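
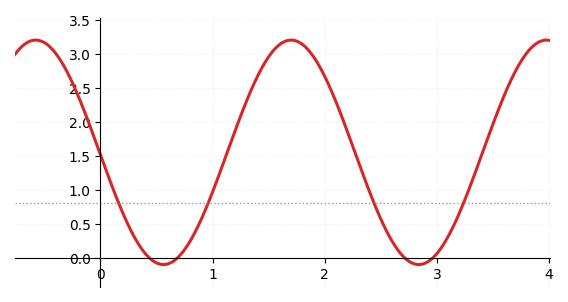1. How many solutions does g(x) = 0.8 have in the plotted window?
4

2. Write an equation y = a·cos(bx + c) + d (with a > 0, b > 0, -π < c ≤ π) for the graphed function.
y = 1.65cos(2.76x + 1.59) + 1.55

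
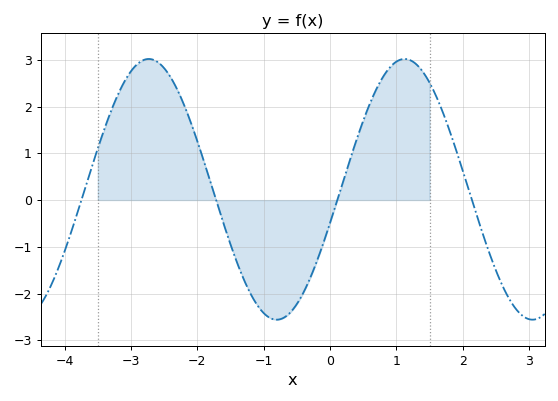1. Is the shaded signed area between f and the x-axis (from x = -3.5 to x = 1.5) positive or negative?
positive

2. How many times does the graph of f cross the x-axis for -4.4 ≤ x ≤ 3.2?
4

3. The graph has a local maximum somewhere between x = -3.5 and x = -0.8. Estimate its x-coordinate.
-2.73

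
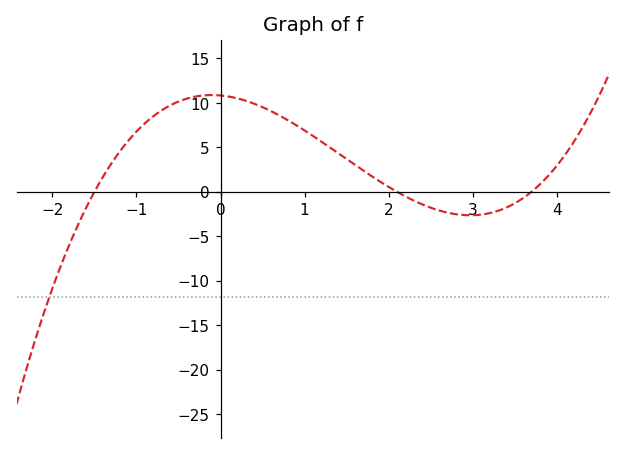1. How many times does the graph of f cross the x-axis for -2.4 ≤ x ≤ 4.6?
3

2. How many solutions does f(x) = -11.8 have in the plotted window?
1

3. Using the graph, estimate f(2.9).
-2.5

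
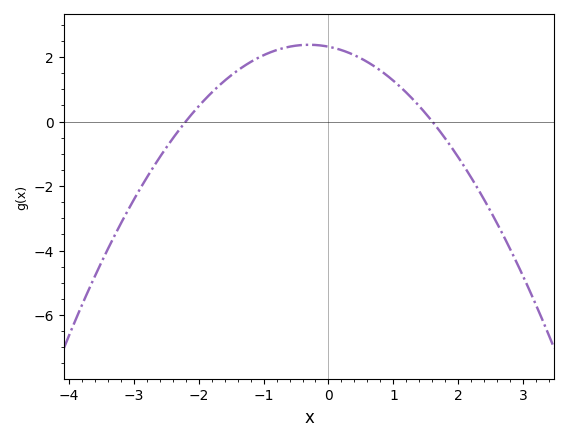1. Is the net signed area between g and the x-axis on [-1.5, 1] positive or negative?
positive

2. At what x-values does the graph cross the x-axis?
-2.2, 1.6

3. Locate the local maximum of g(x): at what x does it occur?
-0.2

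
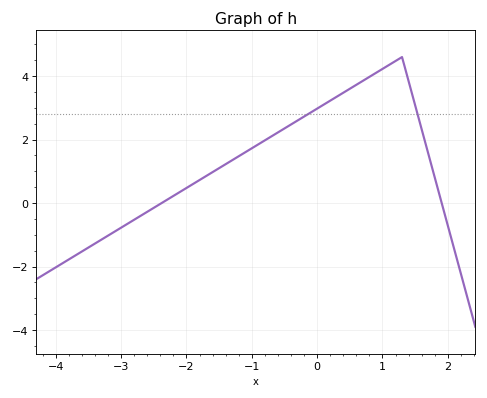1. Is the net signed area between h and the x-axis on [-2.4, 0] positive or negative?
positive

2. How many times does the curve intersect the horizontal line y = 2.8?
2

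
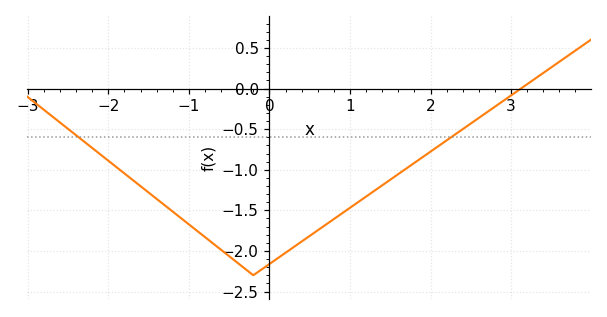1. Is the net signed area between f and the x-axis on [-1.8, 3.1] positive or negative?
negative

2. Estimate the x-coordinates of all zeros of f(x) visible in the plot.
3.12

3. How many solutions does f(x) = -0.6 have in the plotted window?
2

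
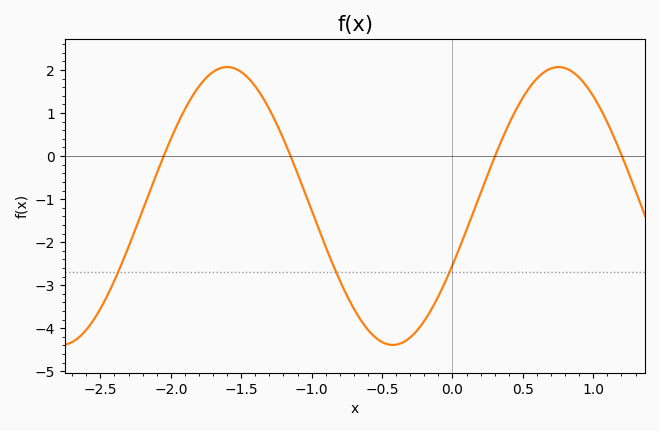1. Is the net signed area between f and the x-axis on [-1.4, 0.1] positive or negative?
negative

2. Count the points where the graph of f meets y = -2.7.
3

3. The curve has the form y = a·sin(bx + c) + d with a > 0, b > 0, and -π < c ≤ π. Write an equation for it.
y = 3.23sin(2.7x - 0.44) - 1.16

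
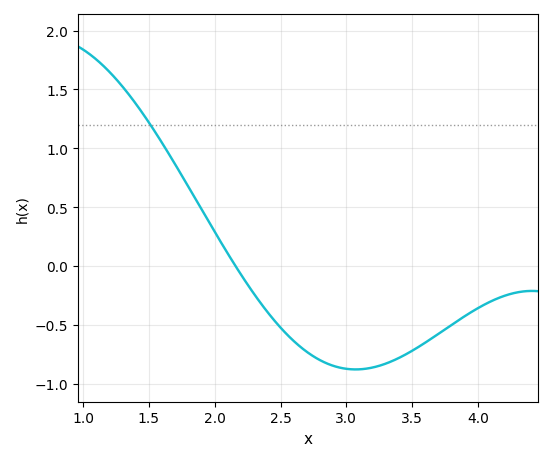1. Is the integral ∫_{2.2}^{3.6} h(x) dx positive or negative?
negative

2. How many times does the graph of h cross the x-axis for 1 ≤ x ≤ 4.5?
1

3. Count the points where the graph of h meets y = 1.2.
1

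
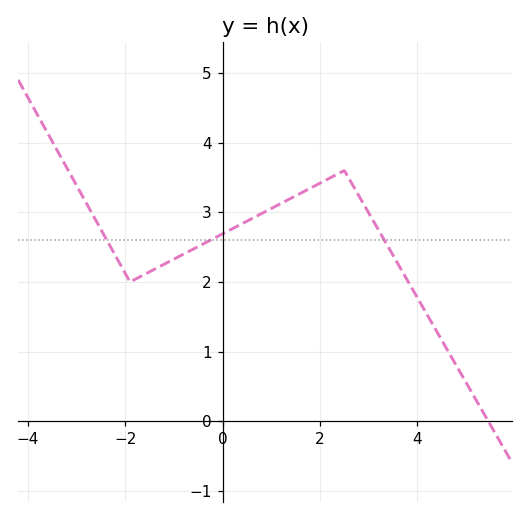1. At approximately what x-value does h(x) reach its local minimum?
-1.8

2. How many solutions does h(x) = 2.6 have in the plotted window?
3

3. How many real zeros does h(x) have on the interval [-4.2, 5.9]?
1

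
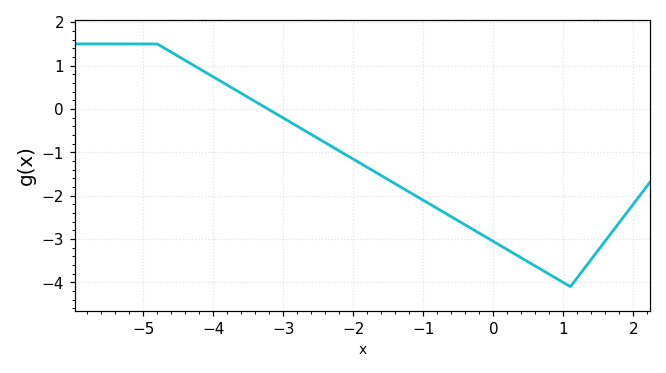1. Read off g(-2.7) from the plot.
-0.5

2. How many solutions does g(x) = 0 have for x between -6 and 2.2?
1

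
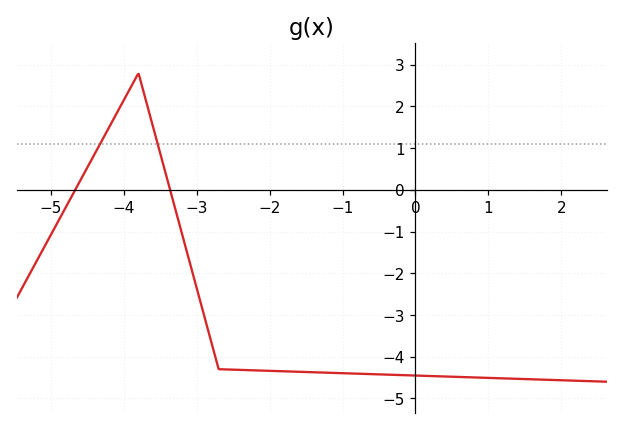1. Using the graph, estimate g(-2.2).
-4.3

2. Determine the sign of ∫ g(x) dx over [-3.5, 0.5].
negative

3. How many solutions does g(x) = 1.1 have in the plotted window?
2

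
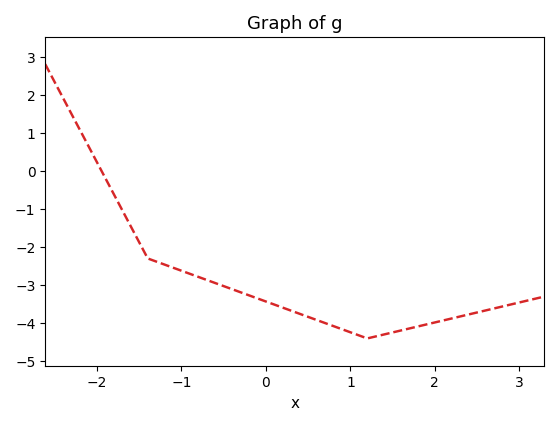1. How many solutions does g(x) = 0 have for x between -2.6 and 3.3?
1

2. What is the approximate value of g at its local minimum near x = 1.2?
-4.4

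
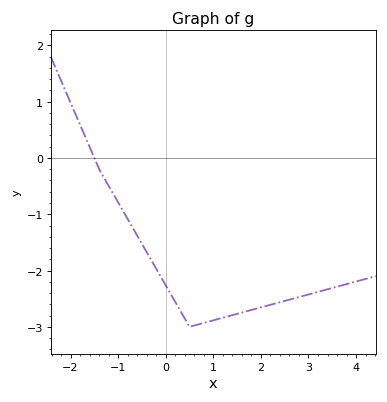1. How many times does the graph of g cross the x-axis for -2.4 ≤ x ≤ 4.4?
1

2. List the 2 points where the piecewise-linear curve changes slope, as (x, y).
(-1.4, -0.2); (0.5, -3)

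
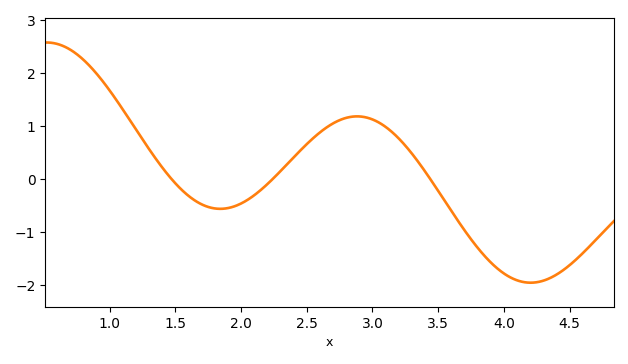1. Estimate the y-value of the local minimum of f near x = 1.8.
-0.6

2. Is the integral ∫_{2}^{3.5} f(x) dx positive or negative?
positive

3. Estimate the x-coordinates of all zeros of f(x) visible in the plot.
1.5, 2.2, 3.4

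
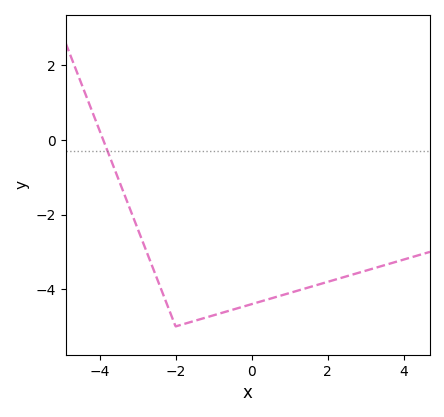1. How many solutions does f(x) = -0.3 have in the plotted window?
1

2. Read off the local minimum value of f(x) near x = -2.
-5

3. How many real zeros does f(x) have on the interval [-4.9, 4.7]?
1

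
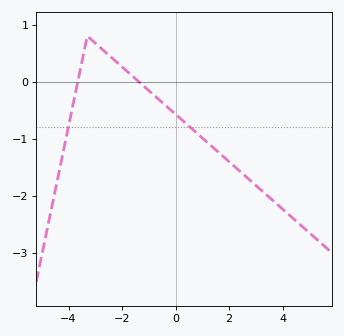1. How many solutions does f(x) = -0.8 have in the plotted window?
2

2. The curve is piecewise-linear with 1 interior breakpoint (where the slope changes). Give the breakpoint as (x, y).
(-3.3, 0.8)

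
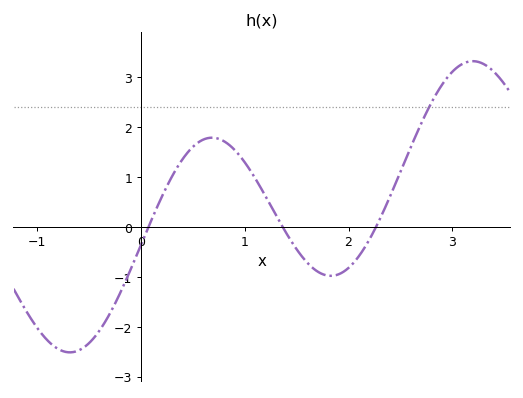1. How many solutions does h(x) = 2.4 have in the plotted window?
1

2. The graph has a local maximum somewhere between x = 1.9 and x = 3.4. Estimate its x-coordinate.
3.2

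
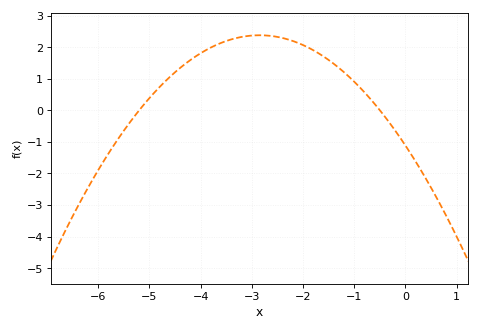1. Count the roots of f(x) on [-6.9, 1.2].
2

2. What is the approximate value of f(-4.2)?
1.59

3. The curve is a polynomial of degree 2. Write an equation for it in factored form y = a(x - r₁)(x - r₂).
y = -0.43(x + 5.2)(x + 0.5)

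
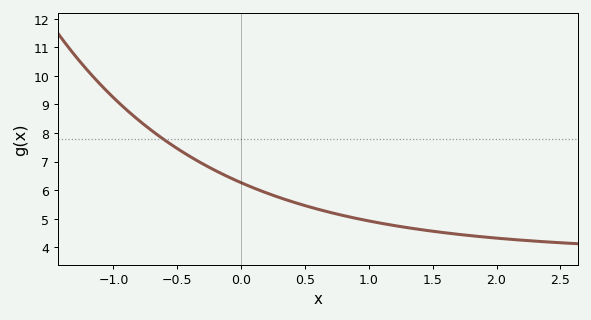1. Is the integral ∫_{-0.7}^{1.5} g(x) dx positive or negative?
positive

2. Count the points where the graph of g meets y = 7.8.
1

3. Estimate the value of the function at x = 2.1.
4.3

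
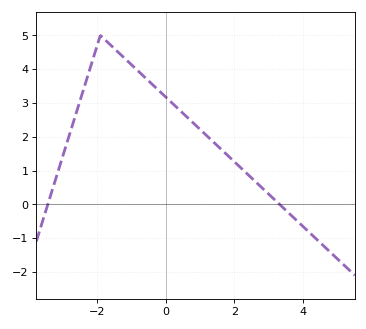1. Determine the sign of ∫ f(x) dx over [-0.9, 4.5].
positive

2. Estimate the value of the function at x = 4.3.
-0.944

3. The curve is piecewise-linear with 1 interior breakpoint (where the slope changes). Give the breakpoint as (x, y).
(-1.9, 5)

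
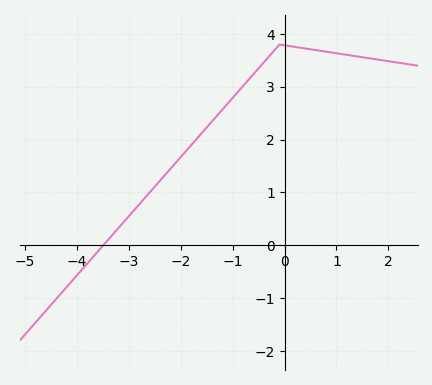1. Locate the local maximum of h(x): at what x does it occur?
-0.1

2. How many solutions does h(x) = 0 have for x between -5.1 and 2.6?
1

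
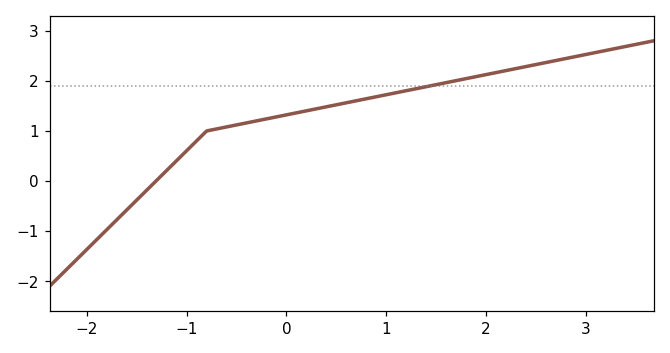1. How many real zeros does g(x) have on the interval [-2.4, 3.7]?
1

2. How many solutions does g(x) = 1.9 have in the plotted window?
1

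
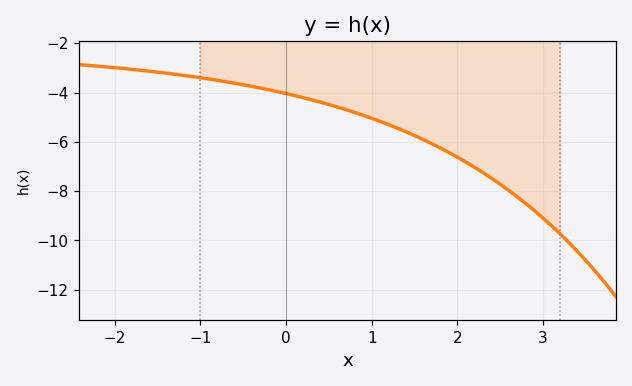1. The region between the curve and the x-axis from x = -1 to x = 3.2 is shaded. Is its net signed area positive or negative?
negative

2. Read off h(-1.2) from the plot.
-3.4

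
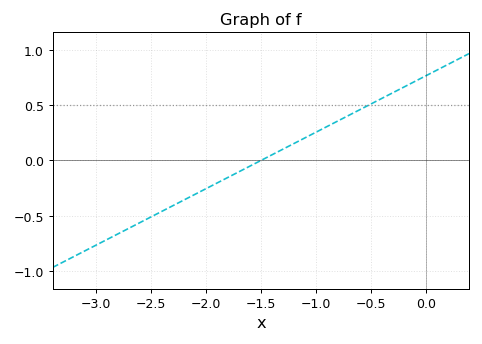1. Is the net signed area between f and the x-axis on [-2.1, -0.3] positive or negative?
positive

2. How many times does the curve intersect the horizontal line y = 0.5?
1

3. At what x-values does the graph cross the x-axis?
-1.5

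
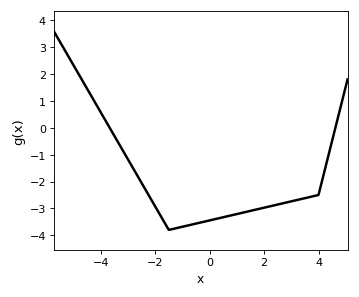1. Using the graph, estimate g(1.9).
-3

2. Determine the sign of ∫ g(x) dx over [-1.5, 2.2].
negative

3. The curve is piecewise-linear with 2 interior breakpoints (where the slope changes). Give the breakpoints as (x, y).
(-1.5, -3.8); (4, -2.5)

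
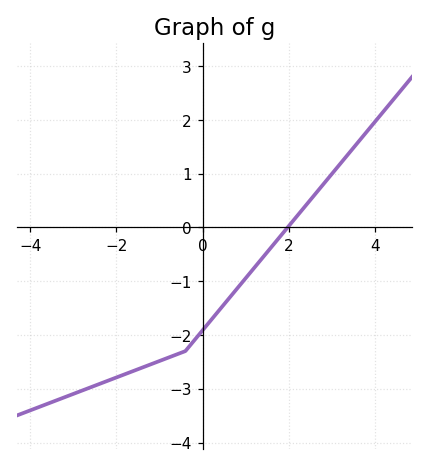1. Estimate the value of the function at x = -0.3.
-2.2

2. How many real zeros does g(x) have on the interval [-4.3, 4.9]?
1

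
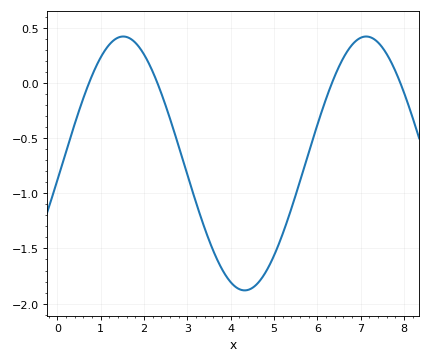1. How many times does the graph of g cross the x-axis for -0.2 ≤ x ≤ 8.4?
4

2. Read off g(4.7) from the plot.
-1.78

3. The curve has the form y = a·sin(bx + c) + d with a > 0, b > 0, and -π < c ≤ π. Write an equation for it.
y = 1.15sin(1.12x - 0.13) - 0.73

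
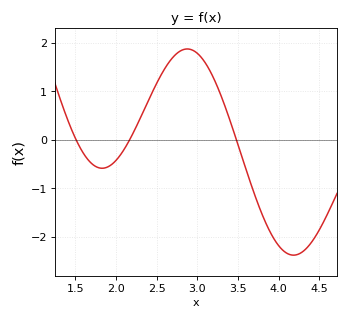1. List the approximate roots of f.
1.5, 2.15, 3.5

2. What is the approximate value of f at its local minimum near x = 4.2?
-2.4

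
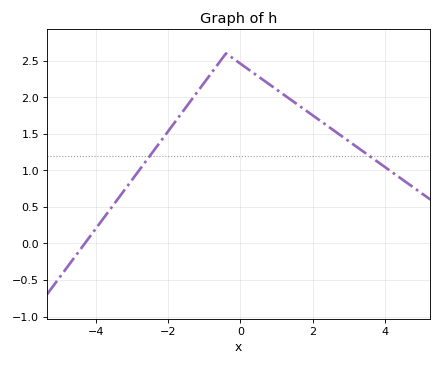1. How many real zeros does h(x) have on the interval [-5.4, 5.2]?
1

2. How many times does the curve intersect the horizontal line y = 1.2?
2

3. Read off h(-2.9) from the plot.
0.95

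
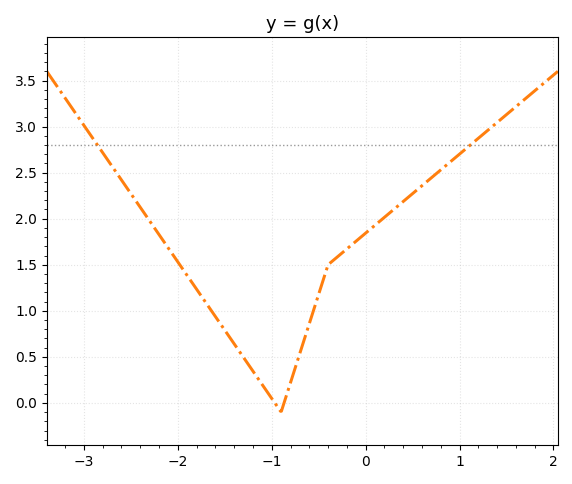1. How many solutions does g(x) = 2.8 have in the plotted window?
2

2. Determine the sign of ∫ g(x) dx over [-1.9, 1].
positive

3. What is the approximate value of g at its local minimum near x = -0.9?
-0.1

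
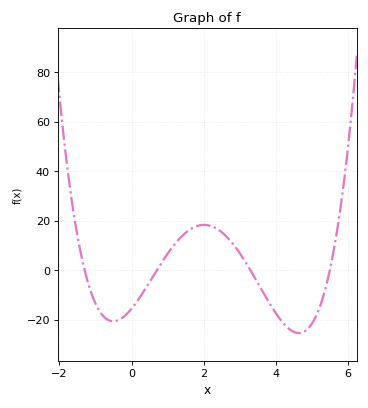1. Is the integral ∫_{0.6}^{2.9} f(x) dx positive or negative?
positive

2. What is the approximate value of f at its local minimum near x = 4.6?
-26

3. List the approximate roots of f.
-1.2, 0.8, 3.2, 5.6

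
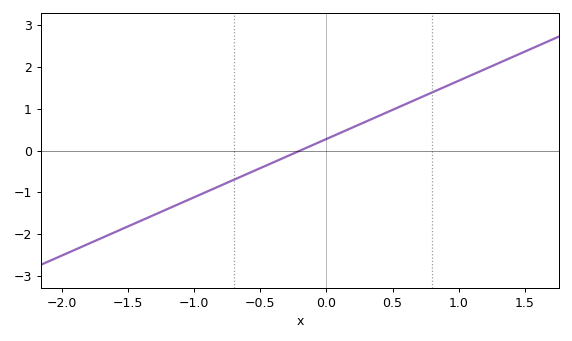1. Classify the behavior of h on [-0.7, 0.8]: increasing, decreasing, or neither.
increasing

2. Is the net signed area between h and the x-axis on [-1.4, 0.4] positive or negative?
negative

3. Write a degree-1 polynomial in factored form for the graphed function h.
y = 1.39(x + 0.2)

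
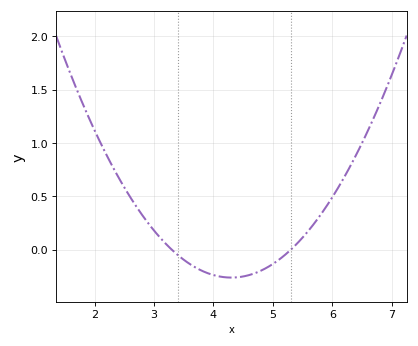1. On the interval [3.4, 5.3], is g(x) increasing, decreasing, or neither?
neither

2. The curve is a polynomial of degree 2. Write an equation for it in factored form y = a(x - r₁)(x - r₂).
y = 0.26(x - 3.3)(x - 5.3)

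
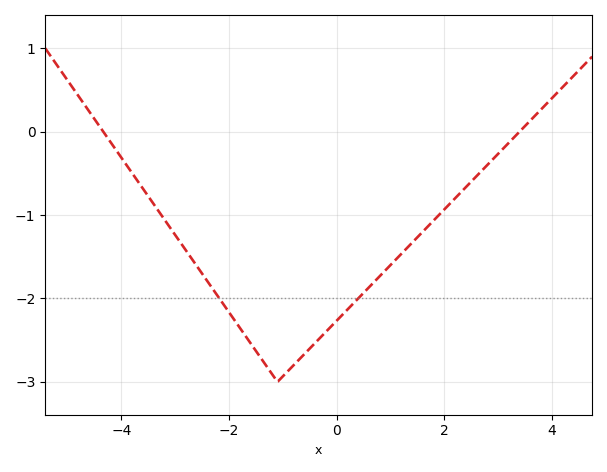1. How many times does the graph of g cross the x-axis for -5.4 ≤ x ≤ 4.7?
2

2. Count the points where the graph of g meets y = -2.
2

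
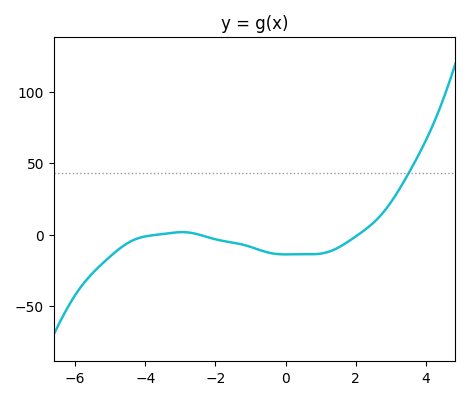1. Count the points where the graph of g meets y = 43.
1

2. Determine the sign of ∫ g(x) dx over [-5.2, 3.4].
negative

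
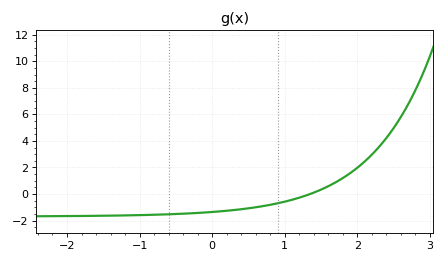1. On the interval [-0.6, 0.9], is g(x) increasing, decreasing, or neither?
increasing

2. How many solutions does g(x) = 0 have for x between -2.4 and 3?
1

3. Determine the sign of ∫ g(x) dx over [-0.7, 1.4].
negative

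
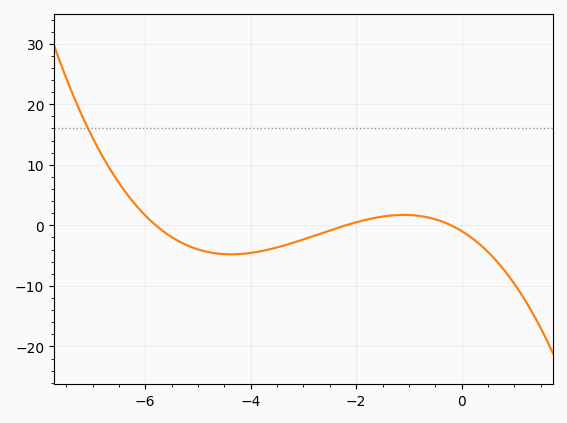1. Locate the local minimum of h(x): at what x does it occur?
-4.4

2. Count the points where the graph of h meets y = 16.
1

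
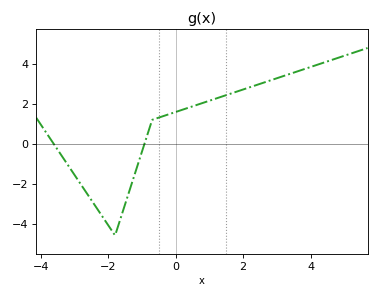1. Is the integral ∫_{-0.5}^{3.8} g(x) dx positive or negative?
positive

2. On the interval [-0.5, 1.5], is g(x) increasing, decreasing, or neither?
increasing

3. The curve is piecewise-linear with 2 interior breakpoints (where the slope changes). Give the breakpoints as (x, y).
(-1.8, -4.6); (-0.7, 1.2)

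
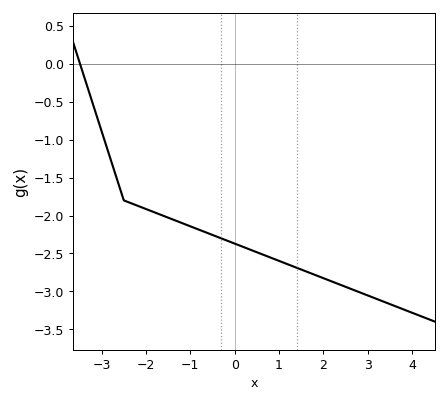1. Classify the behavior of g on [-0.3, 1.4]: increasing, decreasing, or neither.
decreasing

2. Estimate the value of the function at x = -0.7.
-2.2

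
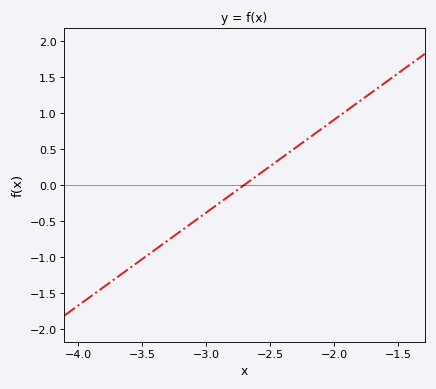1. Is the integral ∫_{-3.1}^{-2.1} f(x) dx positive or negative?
positive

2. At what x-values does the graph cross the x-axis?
-2.7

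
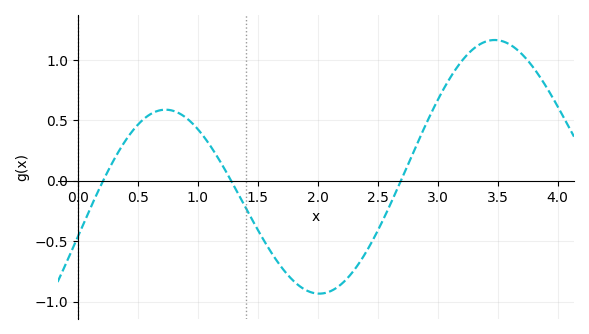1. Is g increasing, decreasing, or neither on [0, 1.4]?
neither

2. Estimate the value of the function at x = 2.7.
0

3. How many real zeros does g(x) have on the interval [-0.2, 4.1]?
3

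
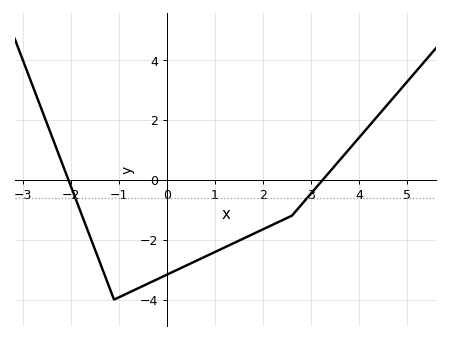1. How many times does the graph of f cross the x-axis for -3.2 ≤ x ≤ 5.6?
2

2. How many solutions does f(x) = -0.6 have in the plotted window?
2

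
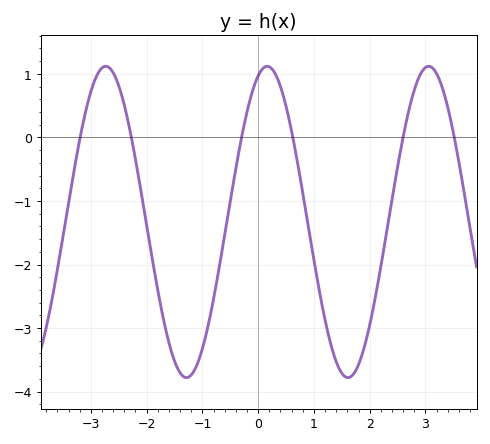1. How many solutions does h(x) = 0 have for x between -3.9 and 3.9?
6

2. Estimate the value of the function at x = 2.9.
1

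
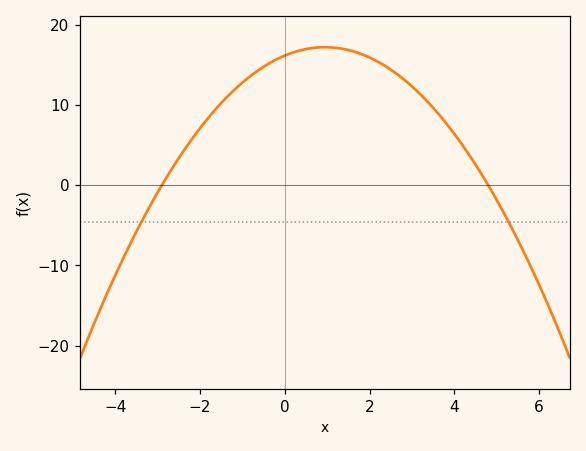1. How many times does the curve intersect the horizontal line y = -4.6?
2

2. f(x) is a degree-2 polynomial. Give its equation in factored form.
y = -1.16(x + 2.9)(x - 4.8)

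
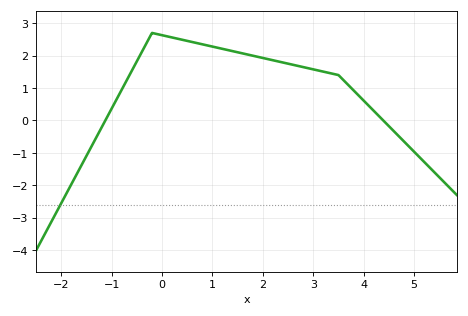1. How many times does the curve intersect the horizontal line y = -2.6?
1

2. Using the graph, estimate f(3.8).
0.9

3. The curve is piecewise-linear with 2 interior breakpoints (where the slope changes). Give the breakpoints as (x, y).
(-0.2, 2.7); (3.5, 1.4)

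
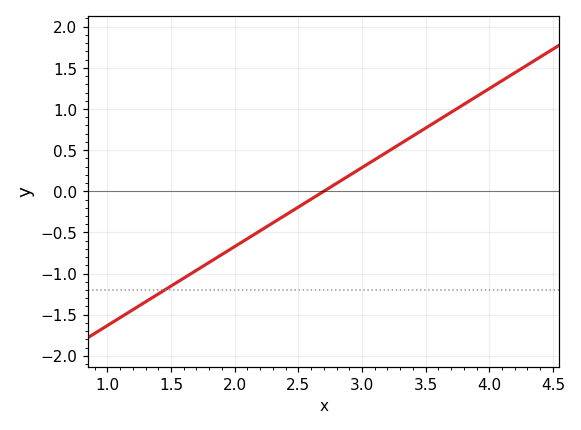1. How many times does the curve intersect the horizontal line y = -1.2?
1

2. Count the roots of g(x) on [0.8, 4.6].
1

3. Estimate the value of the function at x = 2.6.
-0.1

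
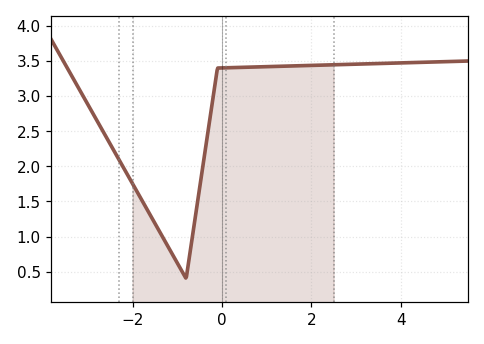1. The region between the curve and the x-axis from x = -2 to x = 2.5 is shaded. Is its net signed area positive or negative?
positive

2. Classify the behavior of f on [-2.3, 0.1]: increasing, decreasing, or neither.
neither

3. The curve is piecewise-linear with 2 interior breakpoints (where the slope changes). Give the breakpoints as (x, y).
(-0.8, 0.4); (-0.1, 3.4)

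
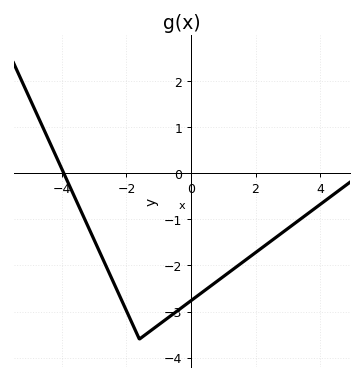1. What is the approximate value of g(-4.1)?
0.2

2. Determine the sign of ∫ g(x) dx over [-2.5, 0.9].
negative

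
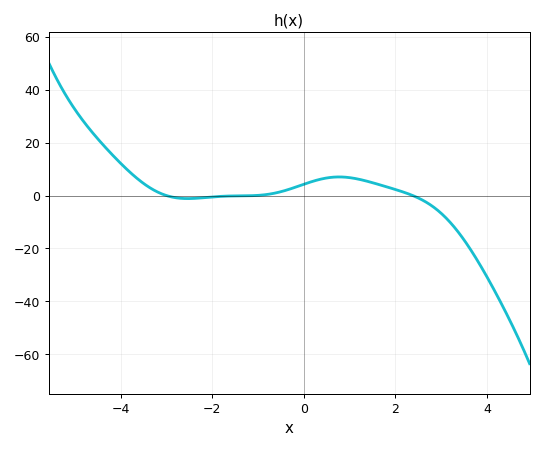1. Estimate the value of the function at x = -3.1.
0.615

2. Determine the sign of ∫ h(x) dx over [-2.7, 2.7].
positive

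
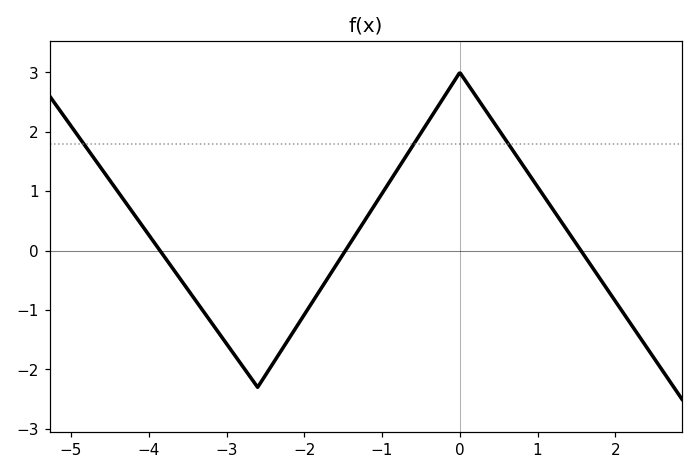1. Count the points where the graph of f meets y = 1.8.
3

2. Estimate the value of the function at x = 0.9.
1.27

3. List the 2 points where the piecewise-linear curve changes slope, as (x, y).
(-2.6, -2.3); (0, 3)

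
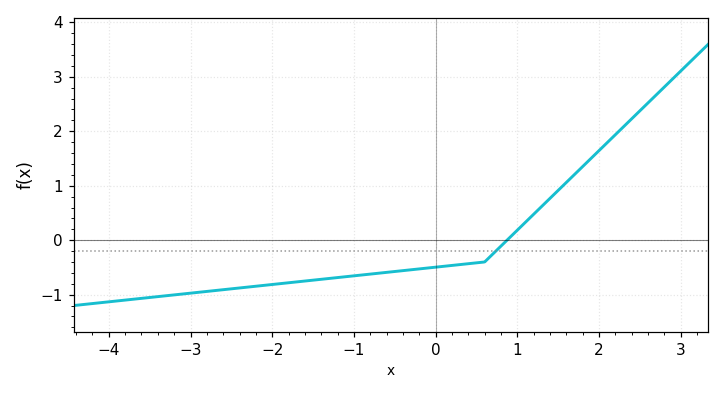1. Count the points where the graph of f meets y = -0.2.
1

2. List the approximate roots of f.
0.8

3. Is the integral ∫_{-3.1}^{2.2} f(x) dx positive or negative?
negative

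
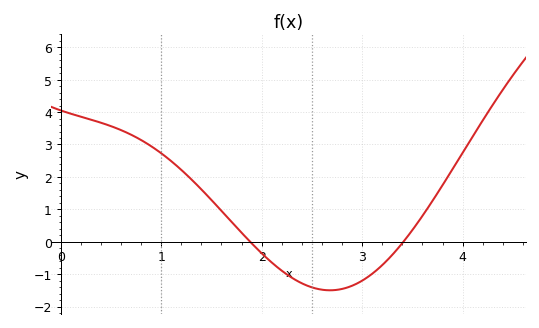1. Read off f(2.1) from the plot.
-0.6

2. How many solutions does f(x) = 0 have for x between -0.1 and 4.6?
2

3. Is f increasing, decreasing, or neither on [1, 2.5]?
decreasing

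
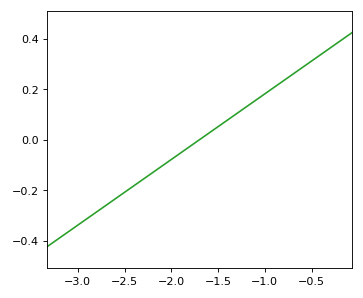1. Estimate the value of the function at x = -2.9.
-0.32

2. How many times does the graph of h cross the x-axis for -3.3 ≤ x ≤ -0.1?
1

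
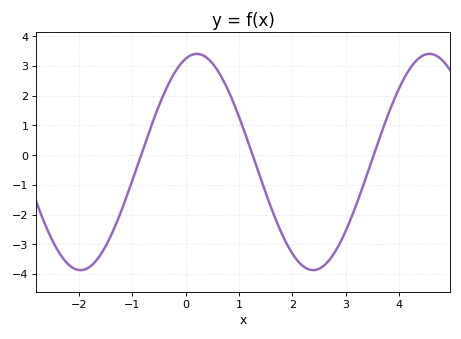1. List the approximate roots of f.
-0.8, 1.2, 3.6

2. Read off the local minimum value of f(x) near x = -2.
-3.9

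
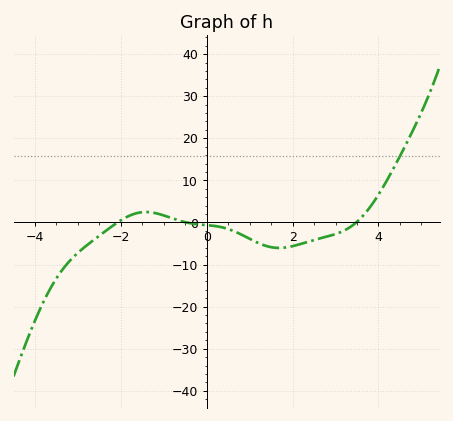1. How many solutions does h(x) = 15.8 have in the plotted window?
1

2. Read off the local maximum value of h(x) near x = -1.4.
2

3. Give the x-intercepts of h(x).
-2, -0.4, 3.4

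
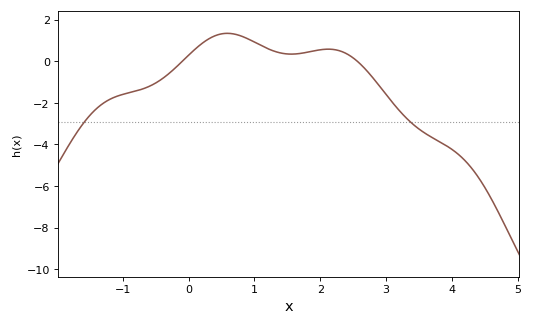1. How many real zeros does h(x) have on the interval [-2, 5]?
2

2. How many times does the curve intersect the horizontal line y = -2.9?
2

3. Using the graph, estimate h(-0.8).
-1.4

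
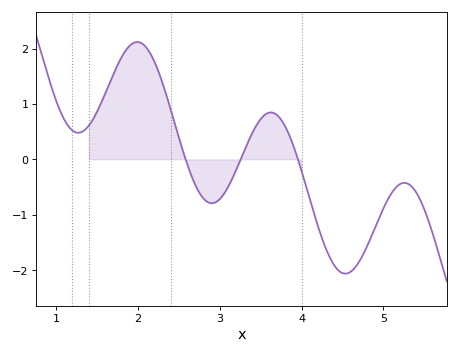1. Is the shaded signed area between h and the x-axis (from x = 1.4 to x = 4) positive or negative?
positive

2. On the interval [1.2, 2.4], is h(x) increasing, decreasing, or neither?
neither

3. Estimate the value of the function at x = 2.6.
-0.1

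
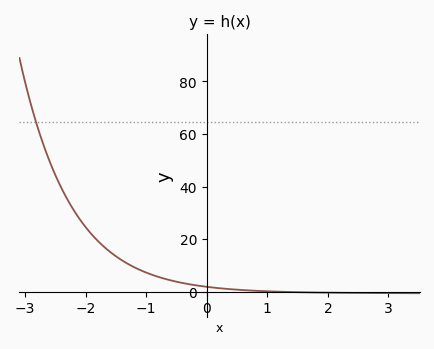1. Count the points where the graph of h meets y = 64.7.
1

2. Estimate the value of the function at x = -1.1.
8.24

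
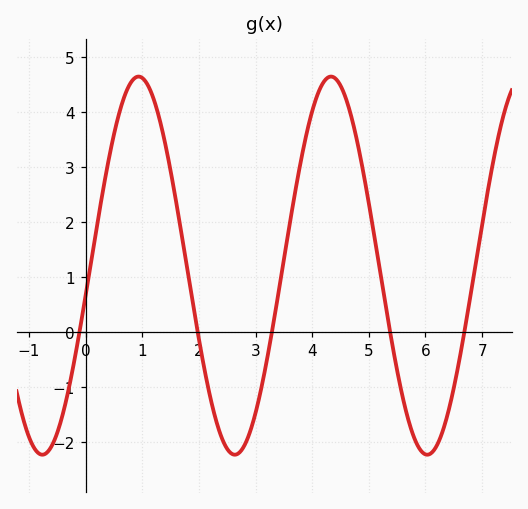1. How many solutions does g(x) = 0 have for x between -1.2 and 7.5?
5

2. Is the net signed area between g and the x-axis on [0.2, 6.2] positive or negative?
positive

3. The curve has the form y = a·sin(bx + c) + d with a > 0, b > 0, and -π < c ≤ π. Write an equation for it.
y = 3.44sin(1.85x - 0.162) + 1.21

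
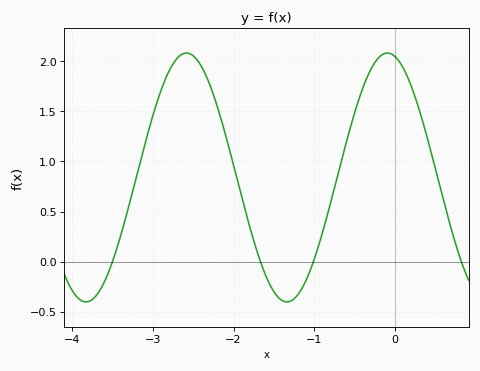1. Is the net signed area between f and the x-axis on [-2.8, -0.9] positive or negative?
positive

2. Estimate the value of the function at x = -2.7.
2.03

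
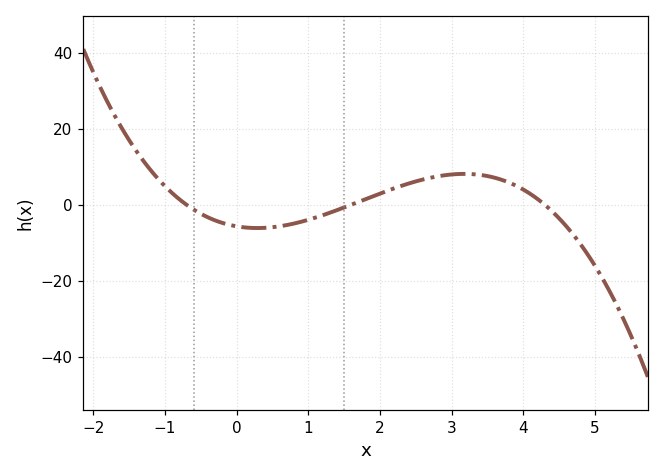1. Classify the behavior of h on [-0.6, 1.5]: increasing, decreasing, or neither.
neither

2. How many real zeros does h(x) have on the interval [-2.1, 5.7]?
3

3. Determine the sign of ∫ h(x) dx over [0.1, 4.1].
positive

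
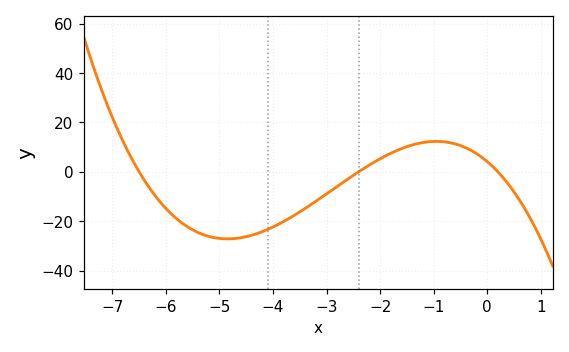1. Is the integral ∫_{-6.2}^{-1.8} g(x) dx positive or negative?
negative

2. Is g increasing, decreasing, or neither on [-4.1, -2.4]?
increasing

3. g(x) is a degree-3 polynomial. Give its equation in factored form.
y = -1.33(x + 6.5)(x + 2.4)(x - 0.2)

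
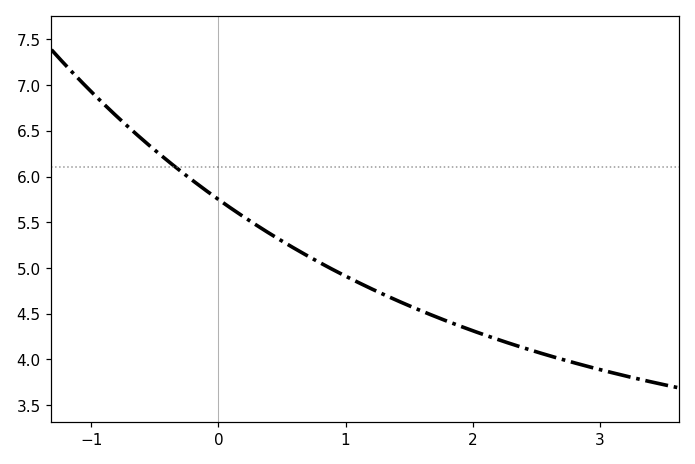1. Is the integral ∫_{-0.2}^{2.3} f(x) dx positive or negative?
positive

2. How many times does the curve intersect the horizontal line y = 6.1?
1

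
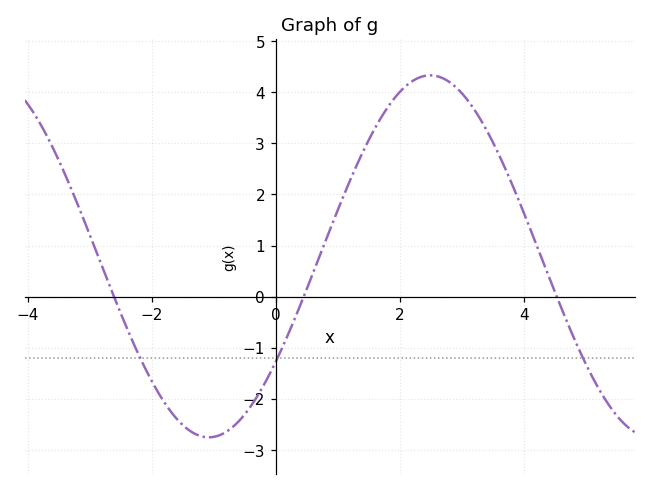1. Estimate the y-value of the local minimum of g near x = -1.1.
-2.7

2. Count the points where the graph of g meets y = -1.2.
3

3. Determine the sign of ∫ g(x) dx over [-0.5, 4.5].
positive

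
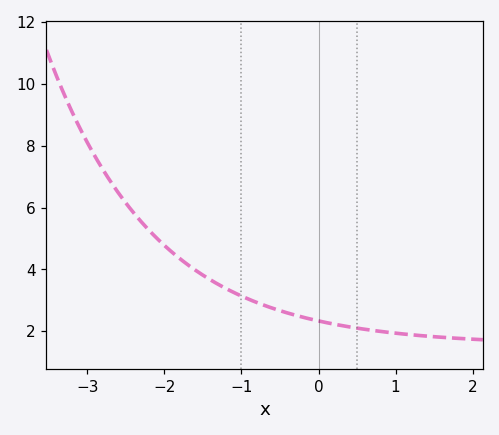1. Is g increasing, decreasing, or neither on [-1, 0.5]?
decreasing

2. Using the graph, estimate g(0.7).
2.02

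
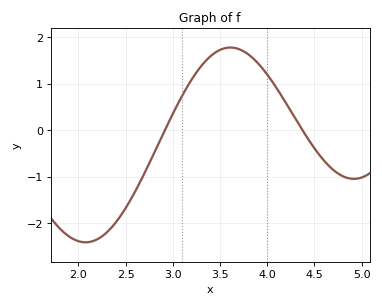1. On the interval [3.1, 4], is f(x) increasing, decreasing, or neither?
neither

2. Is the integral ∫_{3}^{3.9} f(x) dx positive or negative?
positive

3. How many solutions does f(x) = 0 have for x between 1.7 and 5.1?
2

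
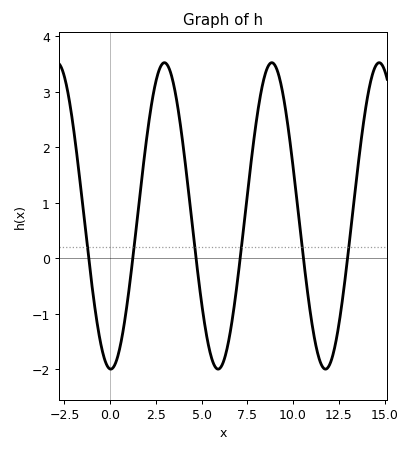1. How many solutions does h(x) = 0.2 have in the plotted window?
6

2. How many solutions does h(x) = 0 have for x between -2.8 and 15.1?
6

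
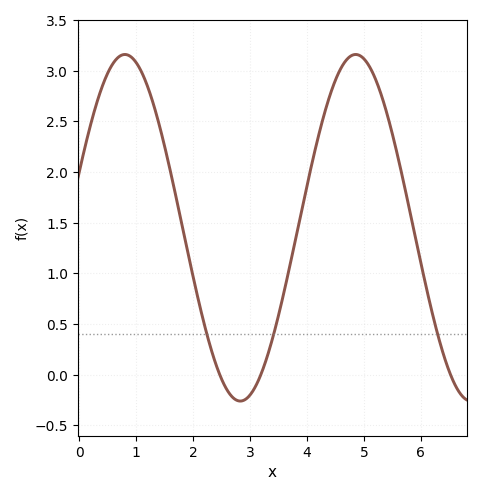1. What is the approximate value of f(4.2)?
2.35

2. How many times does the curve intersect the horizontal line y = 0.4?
3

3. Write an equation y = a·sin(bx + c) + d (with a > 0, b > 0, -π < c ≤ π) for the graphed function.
y = 1.71sin(1.6x + 0.33) + 1.45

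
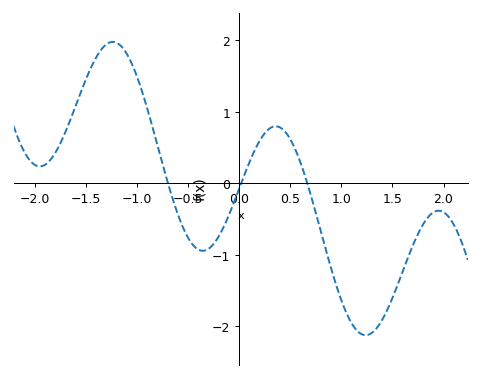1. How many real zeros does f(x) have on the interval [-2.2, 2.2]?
3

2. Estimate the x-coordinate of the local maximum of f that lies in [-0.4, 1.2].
0.356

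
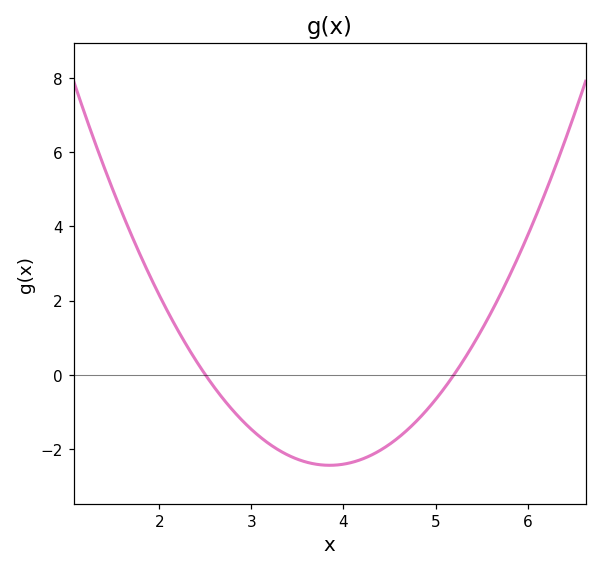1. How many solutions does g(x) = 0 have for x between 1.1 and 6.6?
2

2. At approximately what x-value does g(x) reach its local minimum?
3.8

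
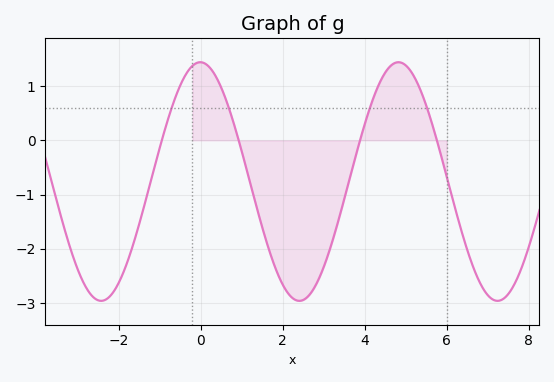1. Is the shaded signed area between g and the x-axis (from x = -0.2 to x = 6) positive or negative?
negative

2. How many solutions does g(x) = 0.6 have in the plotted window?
4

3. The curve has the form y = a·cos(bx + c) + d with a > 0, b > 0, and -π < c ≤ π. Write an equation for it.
y = 2.2cos(1.3x + 0.01) - 0.76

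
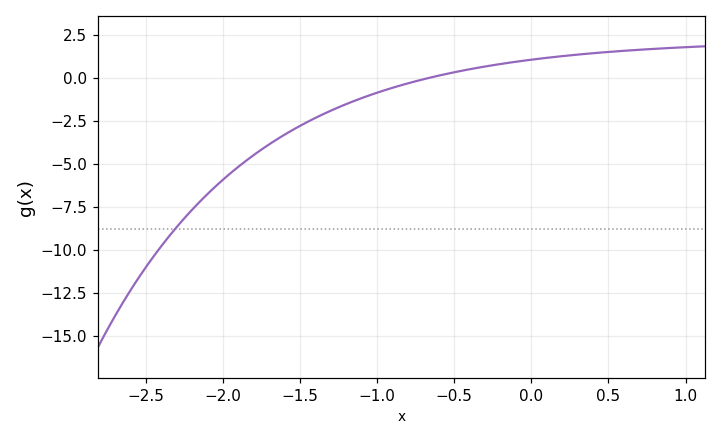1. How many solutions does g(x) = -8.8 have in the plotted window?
1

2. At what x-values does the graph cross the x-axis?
-0.656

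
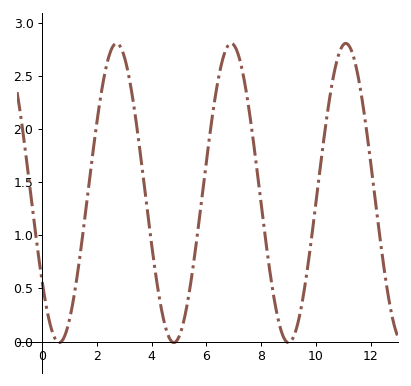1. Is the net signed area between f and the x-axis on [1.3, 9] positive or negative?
positive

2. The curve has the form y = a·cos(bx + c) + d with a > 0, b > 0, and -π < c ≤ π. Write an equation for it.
y = 1.41cos(1.5x + 2.2) + 1.4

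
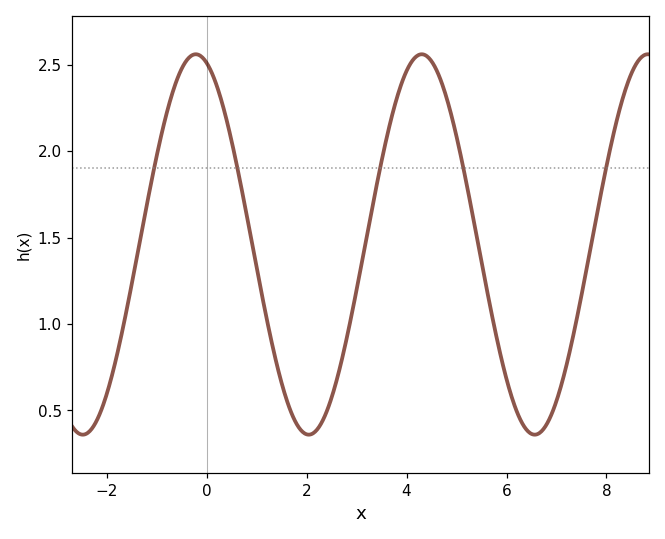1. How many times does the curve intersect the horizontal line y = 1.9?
5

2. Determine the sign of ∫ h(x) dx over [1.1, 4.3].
positive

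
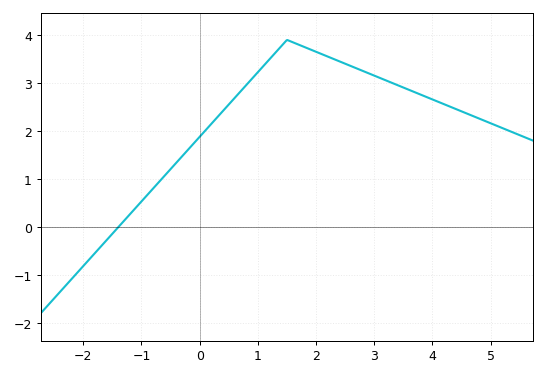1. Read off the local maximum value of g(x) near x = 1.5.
3.9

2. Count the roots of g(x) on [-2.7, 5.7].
1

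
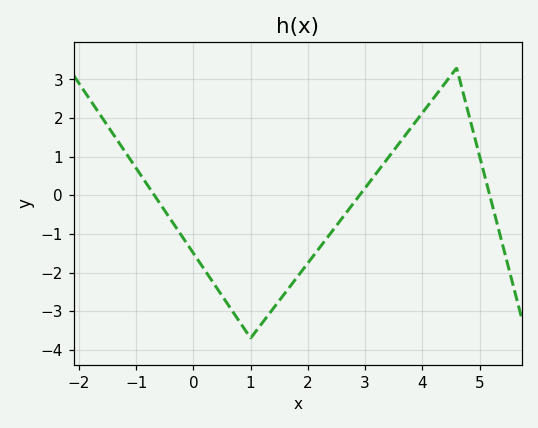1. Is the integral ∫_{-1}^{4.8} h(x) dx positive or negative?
negative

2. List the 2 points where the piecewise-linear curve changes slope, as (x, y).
(1, -3.7); (4.6, 3.3)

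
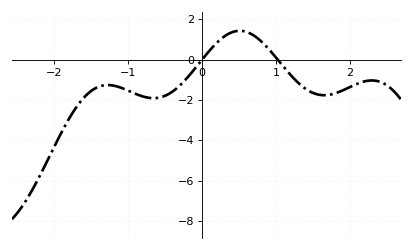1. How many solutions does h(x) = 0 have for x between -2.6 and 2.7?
2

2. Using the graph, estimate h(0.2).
0.8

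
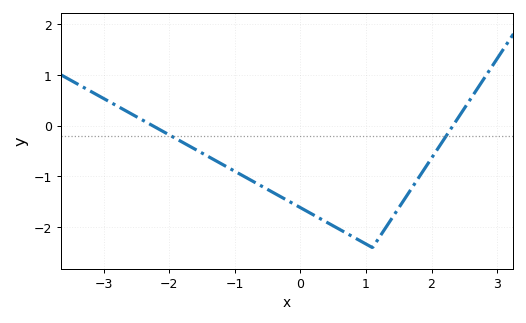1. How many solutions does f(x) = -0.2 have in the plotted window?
2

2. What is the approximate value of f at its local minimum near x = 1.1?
-2.4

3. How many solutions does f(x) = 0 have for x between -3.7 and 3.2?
2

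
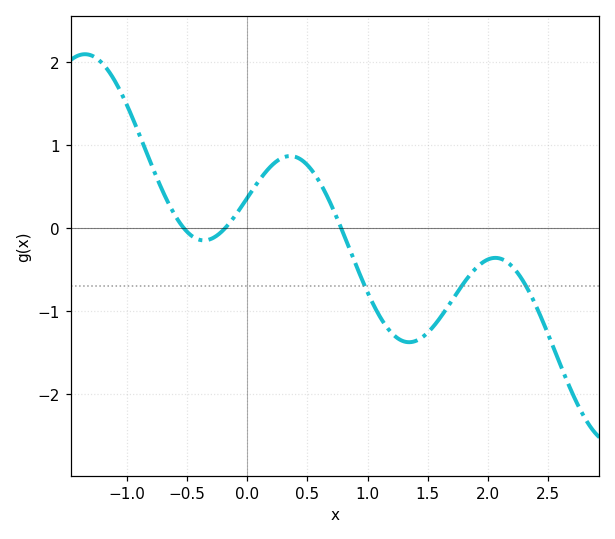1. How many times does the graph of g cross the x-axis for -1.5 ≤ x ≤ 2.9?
3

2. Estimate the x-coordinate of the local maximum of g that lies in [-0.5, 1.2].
0.4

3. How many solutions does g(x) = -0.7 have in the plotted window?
3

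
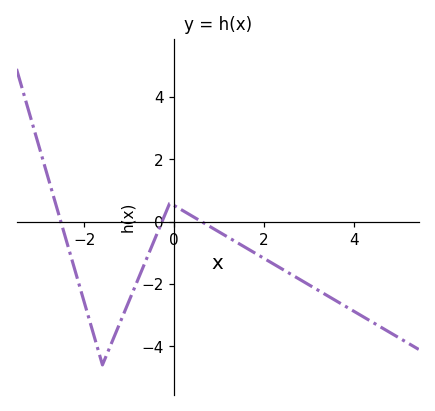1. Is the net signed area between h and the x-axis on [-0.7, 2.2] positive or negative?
negative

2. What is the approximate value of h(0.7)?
0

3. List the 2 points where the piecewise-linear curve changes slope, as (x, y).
(-1.6, -4.6); (-0.1, 0.6)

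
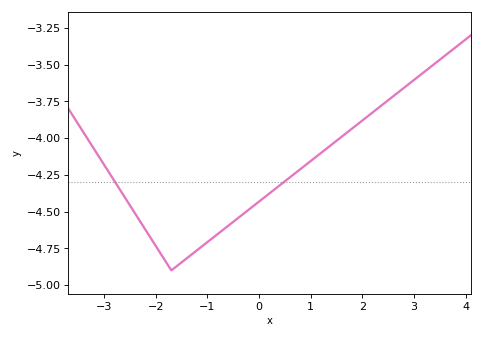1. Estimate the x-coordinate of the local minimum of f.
-1.8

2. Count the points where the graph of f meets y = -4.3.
2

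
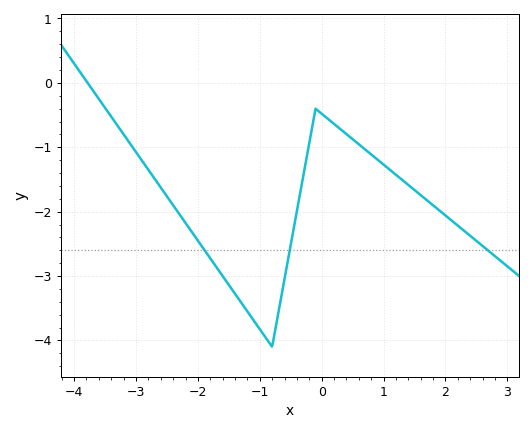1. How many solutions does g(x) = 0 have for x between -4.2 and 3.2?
1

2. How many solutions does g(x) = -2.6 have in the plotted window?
3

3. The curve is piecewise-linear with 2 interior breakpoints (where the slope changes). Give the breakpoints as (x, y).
(-0.8, -4.1); (-0.1, -0.4)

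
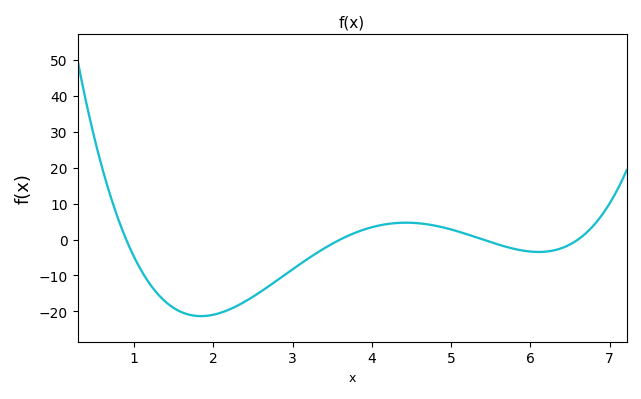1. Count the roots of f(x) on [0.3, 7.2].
4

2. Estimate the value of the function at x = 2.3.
-18.4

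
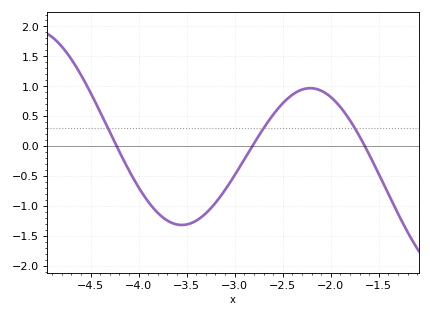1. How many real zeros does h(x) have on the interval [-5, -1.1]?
3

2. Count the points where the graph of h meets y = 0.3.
3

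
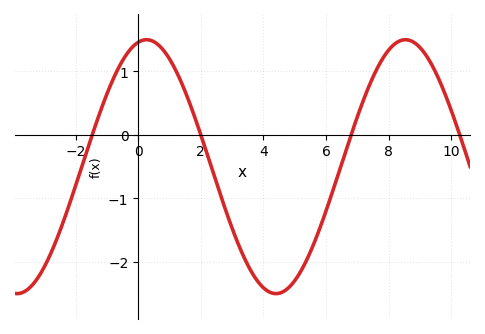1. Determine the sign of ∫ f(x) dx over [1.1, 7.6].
negative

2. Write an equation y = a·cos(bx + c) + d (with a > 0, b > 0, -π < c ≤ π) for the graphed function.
y = 2cos(0.76x - 0.202) - 0.5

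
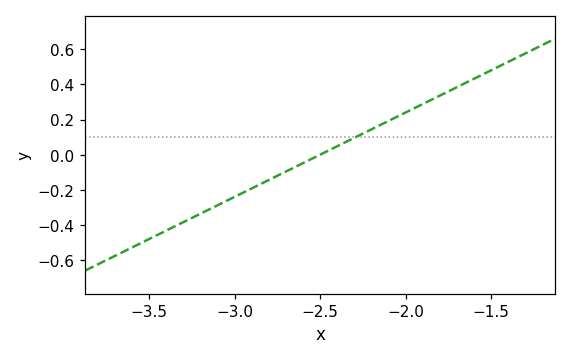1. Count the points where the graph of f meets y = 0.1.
1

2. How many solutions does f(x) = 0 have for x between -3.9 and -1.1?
1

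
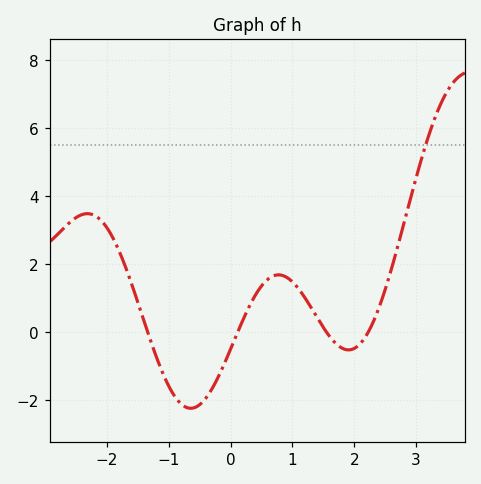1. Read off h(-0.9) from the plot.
-1.89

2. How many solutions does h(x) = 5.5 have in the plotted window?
1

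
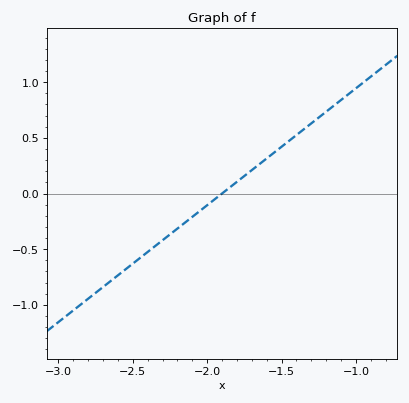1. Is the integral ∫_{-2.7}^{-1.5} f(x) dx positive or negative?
negative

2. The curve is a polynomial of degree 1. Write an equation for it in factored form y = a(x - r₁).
y = 1.05(x + 1.9)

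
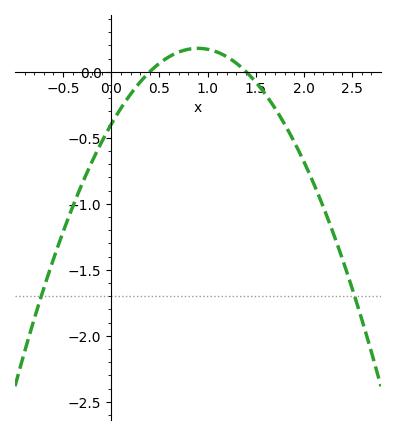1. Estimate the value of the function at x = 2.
-0.682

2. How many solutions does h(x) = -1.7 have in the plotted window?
2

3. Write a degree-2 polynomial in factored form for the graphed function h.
y = -0.71(x - 0.4)(x - 1.4)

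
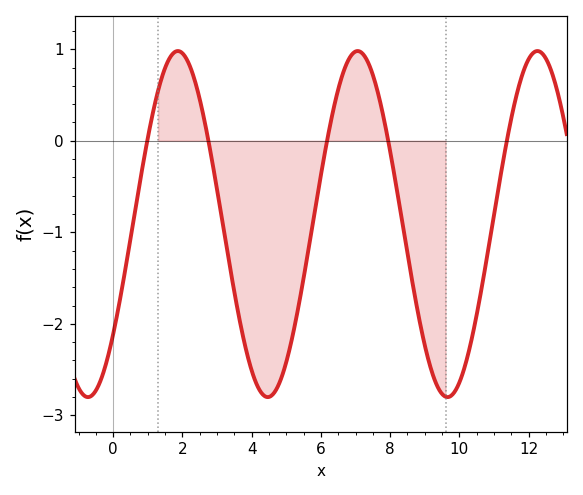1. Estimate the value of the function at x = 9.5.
-2.77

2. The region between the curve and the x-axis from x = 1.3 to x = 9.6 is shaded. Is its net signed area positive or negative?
negative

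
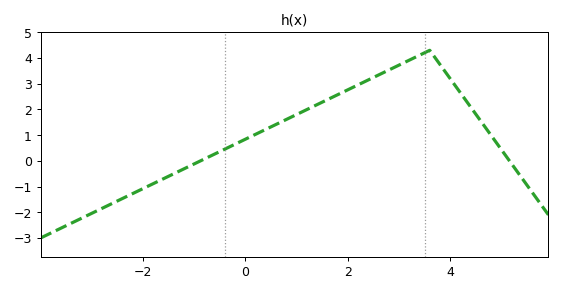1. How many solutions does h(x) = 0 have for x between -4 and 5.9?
2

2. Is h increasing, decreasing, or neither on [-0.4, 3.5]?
increasing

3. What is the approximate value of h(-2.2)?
-1.28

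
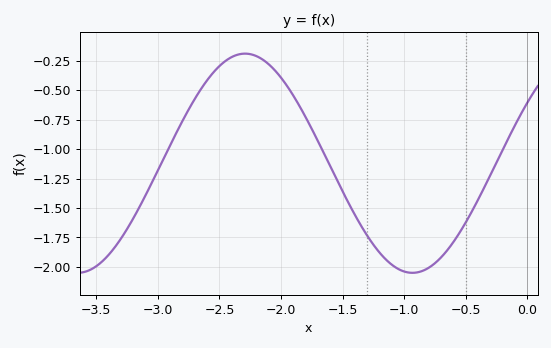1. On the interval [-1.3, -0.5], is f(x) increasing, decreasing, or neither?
neither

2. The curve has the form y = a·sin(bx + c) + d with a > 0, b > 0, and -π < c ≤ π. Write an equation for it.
y = 0.93sin(2.3x + 0.58) - 1.12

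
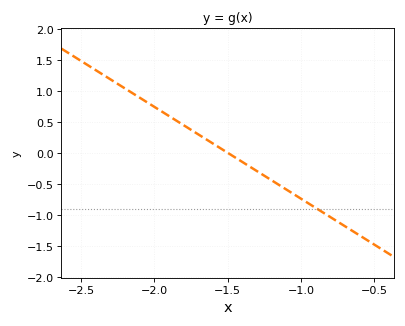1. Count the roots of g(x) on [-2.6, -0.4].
1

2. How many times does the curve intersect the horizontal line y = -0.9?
1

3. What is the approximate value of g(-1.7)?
0.3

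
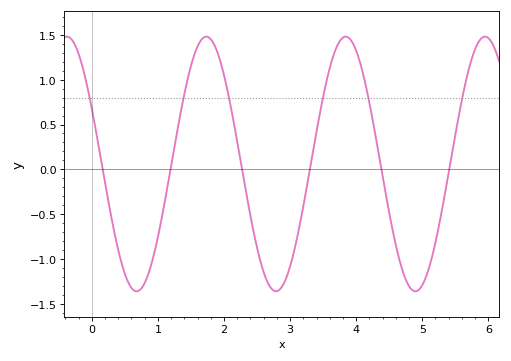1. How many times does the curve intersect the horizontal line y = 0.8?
6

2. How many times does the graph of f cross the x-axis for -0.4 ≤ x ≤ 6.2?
6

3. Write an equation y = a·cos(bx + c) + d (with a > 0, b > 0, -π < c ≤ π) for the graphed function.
y = 1.42cos(2.98x + 1.12) + 0.06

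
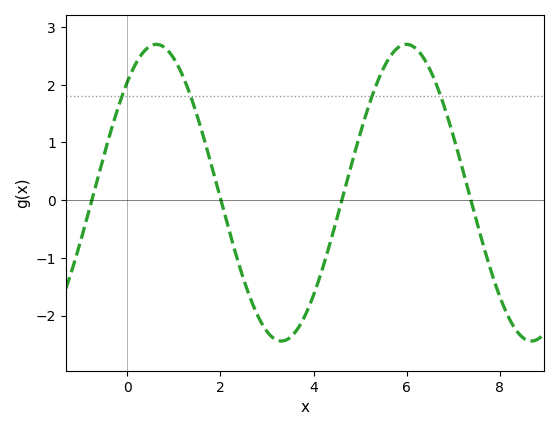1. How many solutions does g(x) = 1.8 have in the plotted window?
4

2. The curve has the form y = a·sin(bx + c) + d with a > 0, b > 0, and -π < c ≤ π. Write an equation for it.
y = 2.57sin(1.17x + 0.842) + 0.13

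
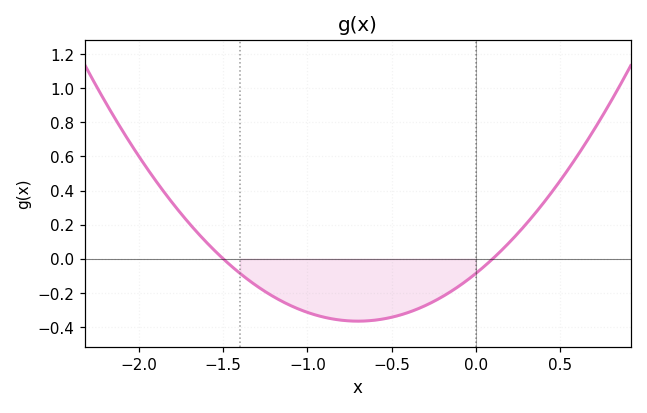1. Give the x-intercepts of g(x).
-1.5, 0.1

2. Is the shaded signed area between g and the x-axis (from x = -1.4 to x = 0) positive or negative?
negative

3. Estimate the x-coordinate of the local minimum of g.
-0.7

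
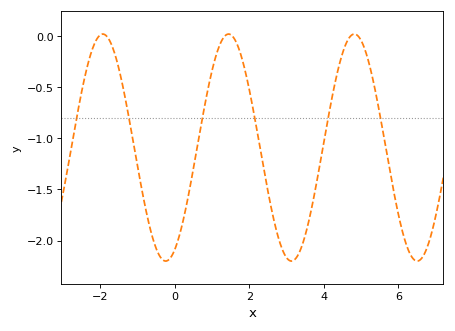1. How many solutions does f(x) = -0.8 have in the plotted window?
6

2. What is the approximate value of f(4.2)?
-0.639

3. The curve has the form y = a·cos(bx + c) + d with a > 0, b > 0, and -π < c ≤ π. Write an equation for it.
y = 1.11cos(1.86x - 2.68) - 1.09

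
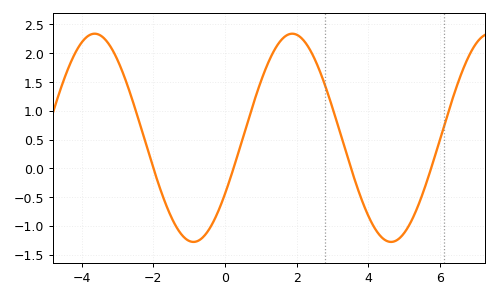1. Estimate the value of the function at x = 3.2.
0.646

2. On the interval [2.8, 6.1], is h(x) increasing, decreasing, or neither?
neither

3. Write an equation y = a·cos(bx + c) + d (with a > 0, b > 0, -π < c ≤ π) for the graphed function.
y = 1.81cos(1.14x - 2.14) + 0.53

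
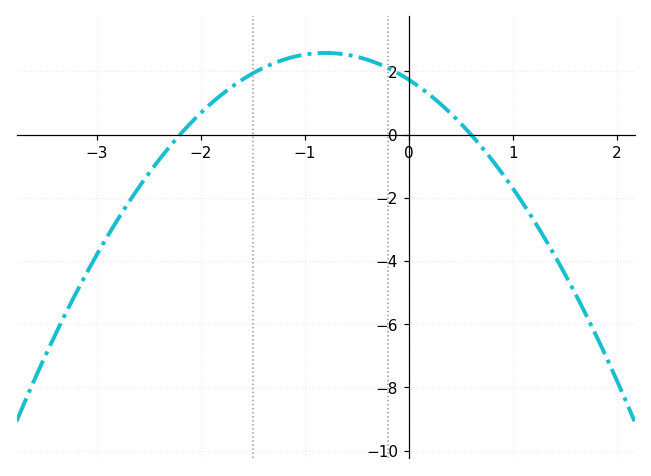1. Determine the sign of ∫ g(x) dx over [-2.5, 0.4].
positive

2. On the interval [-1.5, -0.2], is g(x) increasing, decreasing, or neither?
neither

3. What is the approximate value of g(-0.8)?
2.59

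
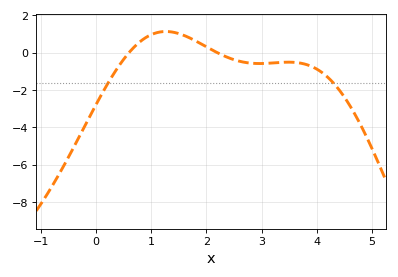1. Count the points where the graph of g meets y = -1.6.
2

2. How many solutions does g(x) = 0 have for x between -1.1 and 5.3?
2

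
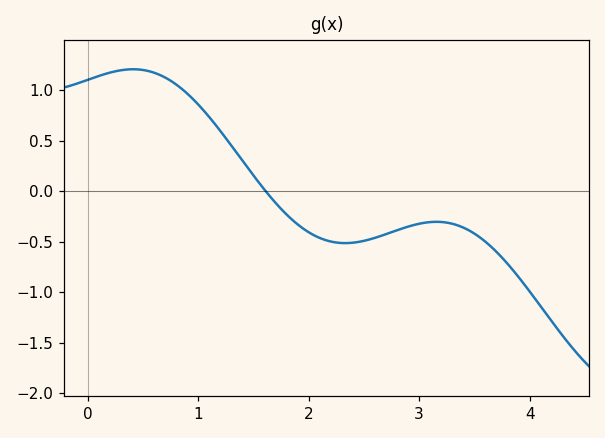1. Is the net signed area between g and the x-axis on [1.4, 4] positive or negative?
negative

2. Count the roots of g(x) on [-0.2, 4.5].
1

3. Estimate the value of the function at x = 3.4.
-0.35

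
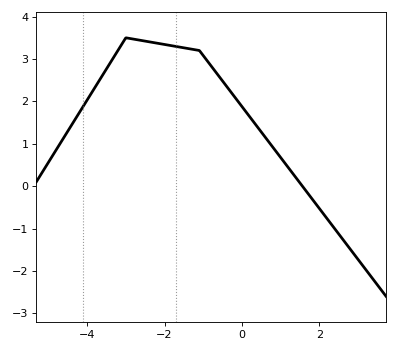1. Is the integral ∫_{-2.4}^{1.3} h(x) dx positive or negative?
positive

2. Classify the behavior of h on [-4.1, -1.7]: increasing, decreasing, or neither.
neither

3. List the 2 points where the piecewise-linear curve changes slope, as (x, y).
(-3, 3.5); (-1.1, 3.2)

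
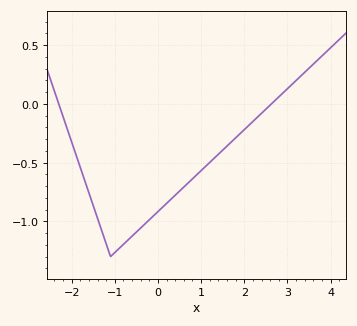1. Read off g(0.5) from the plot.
-0.742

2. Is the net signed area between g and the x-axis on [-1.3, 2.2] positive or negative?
negative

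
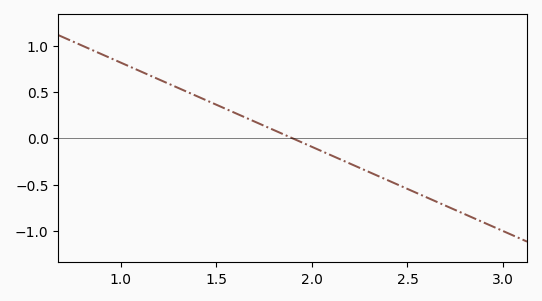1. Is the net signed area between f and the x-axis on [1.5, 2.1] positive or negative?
positive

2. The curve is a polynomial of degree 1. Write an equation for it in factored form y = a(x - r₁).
y = -0.91(x - 1.9)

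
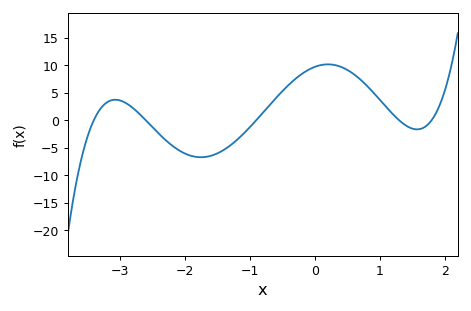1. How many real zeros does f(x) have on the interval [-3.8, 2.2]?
5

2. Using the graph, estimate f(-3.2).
3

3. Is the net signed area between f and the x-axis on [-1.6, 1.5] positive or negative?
positive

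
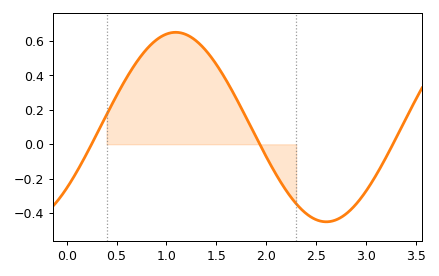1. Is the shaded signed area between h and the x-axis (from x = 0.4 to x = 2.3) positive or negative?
positive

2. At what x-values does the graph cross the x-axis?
0.249, 1.94, 3.27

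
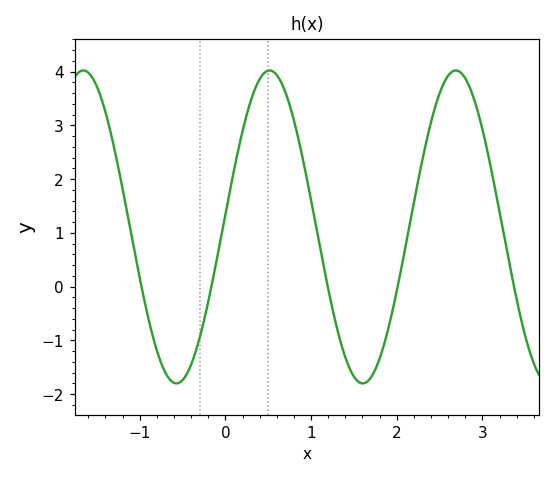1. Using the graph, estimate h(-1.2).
1.82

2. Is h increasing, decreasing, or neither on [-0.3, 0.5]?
increasing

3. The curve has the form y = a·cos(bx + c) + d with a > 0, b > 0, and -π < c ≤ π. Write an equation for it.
y = 2.91cos(2.89x - 1.49) + 1.11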